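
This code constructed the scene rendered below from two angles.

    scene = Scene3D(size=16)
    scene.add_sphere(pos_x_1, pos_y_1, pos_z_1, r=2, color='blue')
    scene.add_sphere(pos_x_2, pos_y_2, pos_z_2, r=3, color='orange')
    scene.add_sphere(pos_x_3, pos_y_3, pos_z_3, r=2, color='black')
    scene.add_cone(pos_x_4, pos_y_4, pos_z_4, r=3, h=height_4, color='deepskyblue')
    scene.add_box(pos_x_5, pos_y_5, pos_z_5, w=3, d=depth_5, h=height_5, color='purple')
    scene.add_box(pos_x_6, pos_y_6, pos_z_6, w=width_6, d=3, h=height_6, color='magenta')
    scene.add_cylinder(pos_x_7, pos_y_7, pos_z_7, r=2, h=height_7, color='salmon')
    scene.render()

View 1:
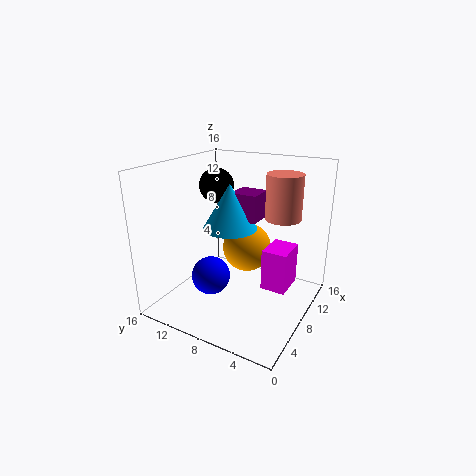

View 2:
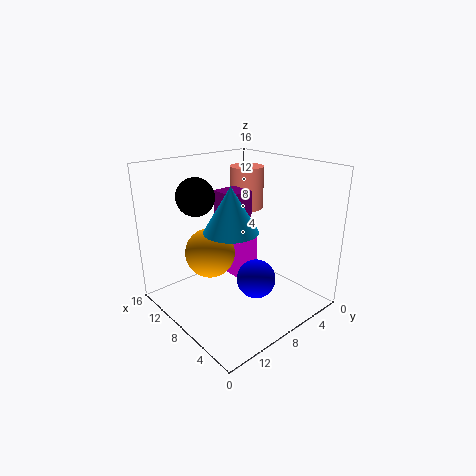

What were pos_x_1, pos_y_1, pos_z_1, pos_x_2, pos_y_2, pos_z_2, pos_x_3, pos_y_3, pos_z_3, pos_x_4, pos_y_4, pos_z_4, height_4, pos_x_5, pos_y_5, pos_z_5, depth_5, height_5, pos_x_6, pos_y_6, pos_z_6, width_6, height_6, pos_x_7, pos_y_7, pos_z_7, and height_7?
pos_x_1 = 4, pos_y_1 = 9, pos_z_1 = 5, pos_x_2 = 12, pos_y_2 = 9, pos_z_2 = 5, pos_x_3 = 10, pos_y_3 = 12, pos_z_3 = 13, pos_x_4 = 8, pos_y_4 = 9, pos_z_4 = 9, height_4 = 5, pos_x_5 = 8, pos_y_5 = 6, pos_z_5 = 10, depth_5 = 3, height_5 = 3, pos_x_6 = 10, pos_y_6 = 3, pos_z_6 = 1, width_6 = 4, height_6 = 5, pos_x_7 = 11, pos_y_7 = 4, pos_z_7 = 10, height_7 = 5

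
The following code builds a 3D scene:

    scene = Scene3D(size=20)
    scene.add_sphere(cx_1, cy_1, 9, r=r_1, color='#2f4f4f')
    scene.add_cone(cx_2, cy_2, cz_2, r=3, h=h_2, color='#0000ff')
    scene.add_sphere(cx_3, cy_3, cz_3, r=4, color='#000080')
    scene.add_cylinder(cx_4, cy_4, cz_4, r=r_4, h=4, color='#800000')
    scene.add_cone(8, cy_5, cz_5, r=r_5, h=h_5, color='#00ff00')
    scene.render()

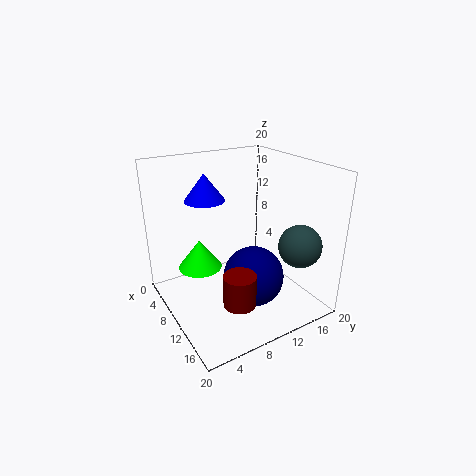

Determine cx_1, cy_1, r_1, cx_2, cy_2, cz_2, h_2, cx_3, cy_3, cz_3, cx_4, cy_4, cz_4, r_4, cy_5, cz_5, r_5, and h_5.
cx_1 = 15; cy_1 = 17; r_1 = 3; cx_2 = 4; cy_2 = 8; cz_2 = 14; h_2 = 4; cx_3 = 14; cy_3 = 10; cz_3 = 6; cx_4 = 17; cy_4 = 6; cz_4 = 5; r_4 = 2; cy_5 = 5; cz_5 = 6; r_5 = 3; h_5 = 4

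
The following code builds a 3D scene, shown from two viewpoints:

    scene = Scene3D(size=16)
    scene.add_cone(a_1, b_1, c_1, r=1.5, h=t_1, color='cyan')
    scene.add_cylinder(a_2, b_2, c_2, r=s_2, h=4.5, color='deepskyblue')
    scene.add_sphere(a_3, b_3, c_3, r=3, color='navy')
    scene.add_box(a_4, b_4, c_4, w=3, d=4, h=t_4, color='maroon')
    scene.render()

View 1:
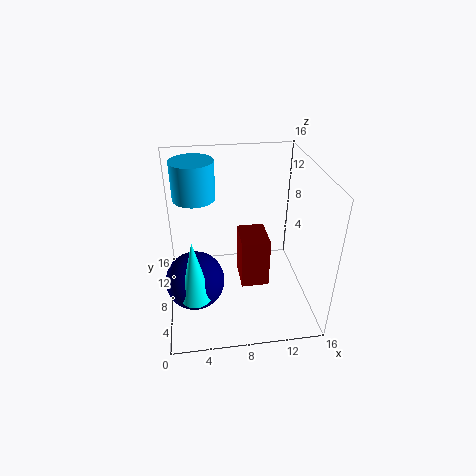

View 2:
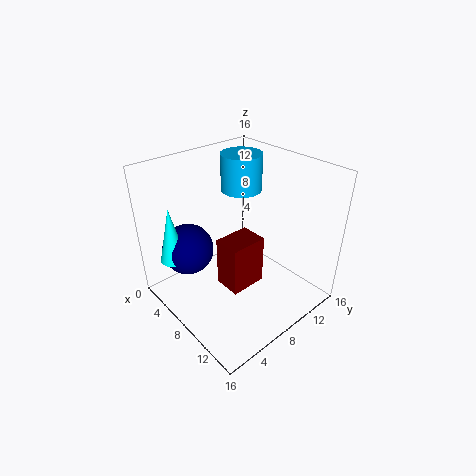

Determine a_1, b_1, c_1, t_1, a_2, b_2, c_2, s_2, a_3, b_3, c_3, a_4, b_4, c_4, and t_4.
a_1 = 3
b_1 = 2.5
c_1 = 5
t_1 = 6.5
a_2 = 3.5
b_2 = 12.5
c_2 = 11
s_2 = 2.5
a_3 = 3
b_3 = 4.5
c_3 = 5.5
a_4 = 8
b_4 = 5
c_4 = 3.5
t_4 = 5.5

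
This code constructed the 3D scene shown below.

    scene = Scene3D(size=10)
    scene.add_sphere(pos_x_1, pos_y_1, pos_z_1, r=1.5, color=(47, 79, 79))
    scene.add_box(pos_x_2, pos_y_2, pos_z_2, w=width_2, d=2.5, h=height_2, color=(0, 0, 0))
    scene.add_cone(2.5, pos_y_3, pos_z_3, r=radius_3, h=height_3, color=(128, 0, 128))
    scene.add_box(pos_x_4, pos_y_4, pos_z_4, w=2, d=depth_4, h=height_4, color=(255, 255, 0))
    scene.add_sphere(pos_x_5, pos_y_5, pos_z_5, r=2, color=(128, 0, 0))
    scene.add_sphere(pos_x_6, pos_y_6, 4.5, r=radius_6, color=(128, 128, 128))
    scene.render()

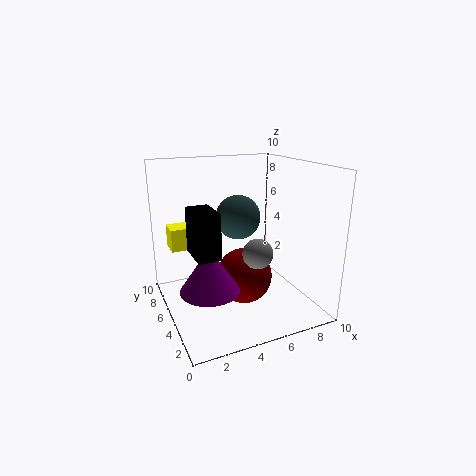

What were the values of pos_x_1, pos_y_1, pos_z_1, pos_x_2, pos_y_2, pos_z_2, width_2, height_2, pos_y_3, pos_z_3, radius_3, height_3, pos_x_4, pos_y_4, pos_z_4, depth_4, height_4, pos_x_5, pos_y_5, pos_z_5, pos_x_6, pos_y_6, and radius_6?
pos_x_1 = 5, pos_y_1 = 5, pos_z_1 = 6.5, pos_x_2 = 1.5, pos_y_2 = 3, pos_z_2 = 4.5, width_2 = 1.5, height_2 = 3, pos_y_3 = 4, pos_z_3 = 2, radius_3 = 2, height_3 = 3, pos_x_4 = 0.5, pos_y_4 = 5.5, pos_z_4 = 4.5, depth_4 = 1.5, height_4 = 1.5, pos_x_5 = 5.5, pos_y_5 = 5, pos_z_5 = 2, pos_x_6 = 5.5, pos_y_6 = 3, radius_6 = 1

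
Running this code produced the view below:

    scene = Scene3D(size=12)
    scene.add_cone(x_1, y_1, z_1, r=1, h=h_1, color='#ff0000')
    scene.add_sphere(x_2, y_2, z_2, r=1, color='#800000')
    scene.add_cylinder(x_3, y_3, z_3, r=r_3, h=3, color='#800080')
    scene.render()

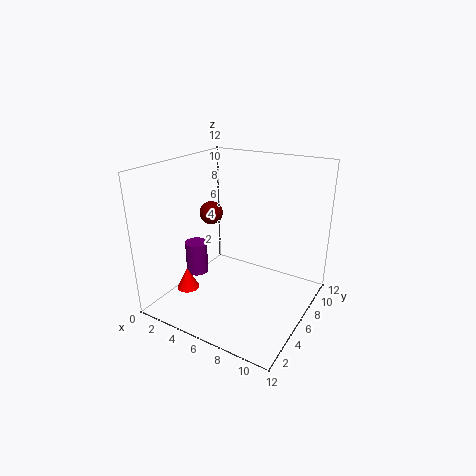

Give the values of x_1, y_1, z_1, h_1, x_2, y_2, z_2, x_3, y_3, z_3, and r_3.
x_1 = 1.5, y_1 = 4.5, z_1 = 0.5, h_1 = 2, x_2 = 3, y_2 = 6.5, z_2 = 7.5, x_3 = 1.5, y_3 = 6, z_3 = 1.5, r_3 = 1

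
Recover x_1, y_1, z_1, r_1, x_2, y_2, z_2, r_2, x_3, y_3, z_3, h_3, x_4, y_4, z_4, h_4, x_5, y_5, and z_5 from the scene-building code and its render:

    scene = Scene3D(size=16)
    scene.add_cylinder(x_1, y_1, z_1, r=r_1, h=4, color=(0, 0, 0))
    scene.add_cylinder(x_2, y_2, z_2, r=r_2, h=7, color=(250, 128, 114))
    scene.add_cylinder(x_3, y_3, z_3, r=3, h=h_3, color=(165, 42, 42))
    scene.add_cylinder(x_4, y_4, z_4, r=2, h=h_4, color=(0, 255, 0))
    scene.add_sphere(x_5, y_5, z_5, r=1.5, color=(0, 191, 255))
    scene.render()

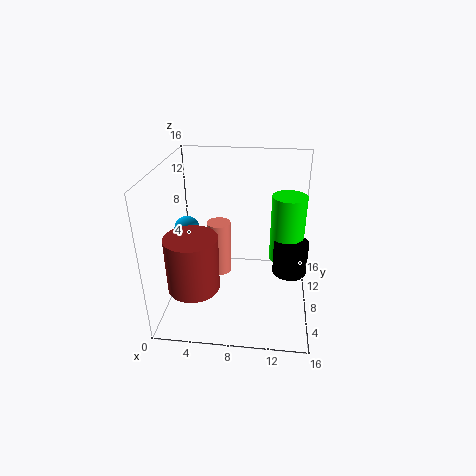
x_1 = 14; y_1 = 9.5; z_1 = 3; r_1 = 2; x_2 = 5; y_2 = 12.5; z_2 = 0.5; r_2 = 1.5; x_3 = 3; y_3 = 6.5; z_3 = 2; h_3 = 6.5; x_4 = 13.5; y_4 = 11; z_4 = 4; h_4 = 8; x_5 = 1.5; y_5 = 10.5; z_5 = 7.5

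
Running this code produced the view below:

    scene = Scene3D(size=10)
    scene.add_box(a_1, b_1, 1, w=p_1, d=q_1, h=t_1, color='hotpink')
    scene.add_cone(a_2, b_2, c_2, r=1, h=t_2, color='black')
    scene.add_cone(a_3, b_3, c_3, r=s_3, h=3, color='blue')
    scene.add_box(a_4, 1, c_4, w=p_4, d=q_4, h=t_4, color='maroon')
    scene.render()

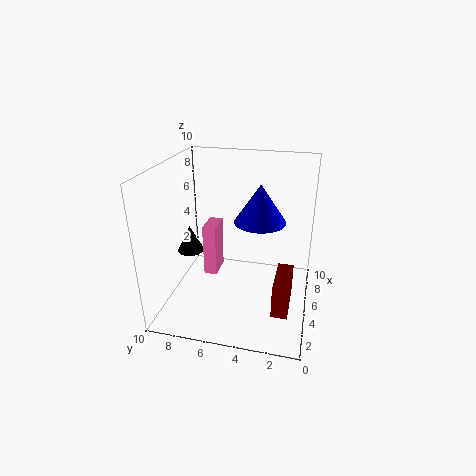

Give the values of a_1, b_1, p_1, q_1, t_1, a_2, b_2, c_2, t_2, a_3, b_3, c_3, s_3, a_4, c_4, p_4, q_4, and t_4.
a_1 = 6
b_1 = 7
p_1 = 2
q_1 = 1
t_1 = 4
a_2 = 6
b_2 = 9
c_2 = 3
t_2 = 2
a_3 = 8
b_3 = 4
c_3 = 5
s_3 = 2
a_4 = 1
c_4 = 2
p_4 = 3
q_4 = 1
t_4 = 2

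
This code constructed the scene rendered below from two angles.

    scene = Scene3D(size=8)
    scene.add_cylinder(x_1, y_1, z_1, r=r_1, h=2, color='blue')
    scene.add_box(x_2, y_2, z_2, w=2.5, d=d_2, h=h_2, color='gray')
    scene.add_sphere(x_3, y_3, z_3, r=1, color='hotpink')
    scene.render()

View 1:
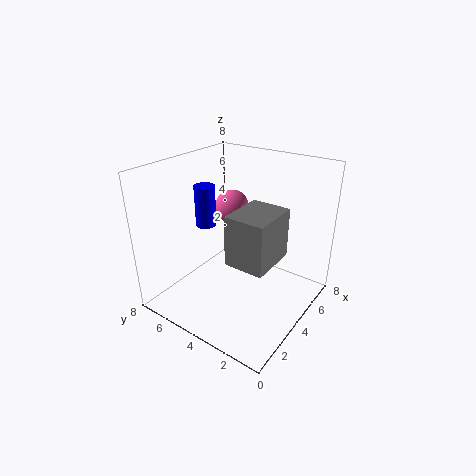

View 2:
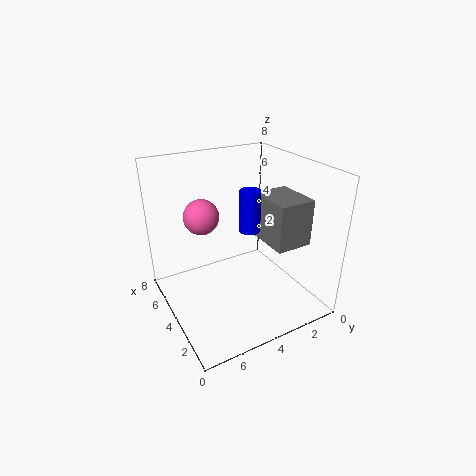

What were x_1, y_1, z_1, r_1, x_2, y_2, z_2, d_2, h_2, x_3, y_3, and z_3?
x_1 = 2
y_1 = 4.5
z_1 = 5.5
r_1 = 0.5
x_2 = 1.5
y_2 = 1
z_2 = 4
d_2 = 2
h_2 = 2.5
x_3 = 5.5
y_3 = 5.5
z_3 = 5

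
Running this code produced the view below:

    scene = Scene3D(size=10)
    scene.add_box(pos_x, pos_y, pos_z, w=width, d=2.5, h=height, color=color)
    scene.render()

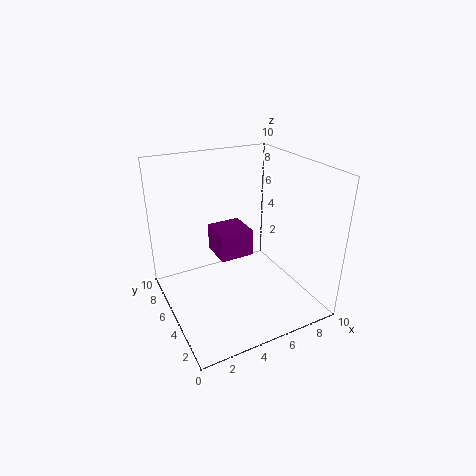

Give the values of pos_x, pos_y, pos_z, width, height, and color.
pos_x = 4, pos_y = 5.5, pos_z = 3, width = 2.5, height = 2, color = 'purple'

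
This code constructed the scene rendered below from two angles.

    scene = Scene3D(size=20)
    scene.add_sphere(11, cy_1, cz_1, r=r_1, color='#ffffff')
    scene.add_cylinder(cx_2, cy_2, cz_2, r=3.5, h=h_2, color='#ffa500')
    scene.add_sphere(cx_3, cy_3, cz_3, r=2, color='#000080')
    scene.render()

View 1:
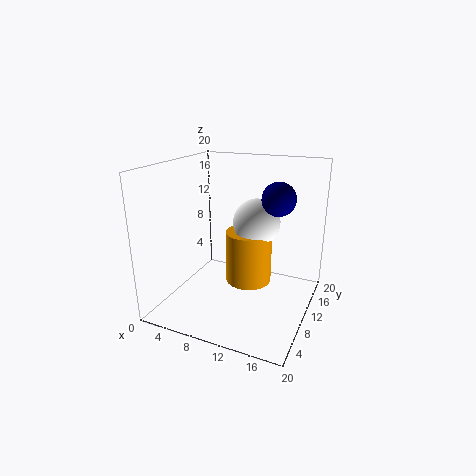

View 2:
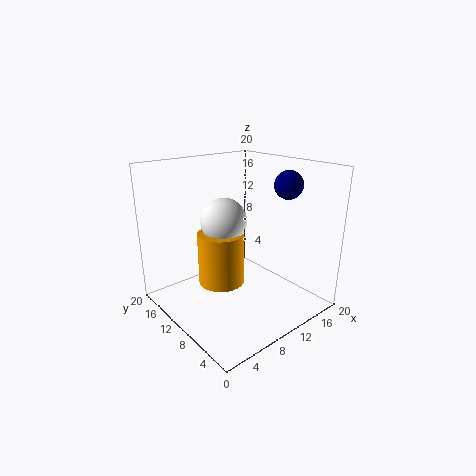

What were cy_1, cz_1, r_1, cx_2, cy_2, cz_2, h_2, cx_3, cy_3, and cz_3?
cy_1 = 14.5, cz_1 = 11, r_1 = 3.5, cx_2 = 10, cy_2 = 14, cz_2 = 1.5, h_2 = 8, cx_3 = 16.5, cy_3 = 7, cz_3 = 17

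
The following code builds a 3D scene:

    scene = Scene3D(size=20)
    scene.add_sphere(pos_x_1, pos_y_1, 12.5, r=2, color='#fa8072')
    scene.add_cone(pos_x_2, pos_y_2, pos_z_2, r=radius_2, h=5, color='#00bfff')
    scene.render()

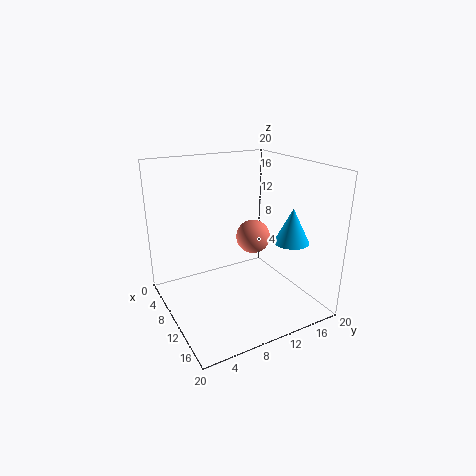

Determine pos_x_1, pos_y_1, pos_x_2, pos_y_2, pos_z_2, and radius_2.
pos_x_1 = 15.5; pos_y_1 = 9; pos_x_2 = 13; pos_y_2 = 17; pos_z_2 = 9; radius_2 = 2.5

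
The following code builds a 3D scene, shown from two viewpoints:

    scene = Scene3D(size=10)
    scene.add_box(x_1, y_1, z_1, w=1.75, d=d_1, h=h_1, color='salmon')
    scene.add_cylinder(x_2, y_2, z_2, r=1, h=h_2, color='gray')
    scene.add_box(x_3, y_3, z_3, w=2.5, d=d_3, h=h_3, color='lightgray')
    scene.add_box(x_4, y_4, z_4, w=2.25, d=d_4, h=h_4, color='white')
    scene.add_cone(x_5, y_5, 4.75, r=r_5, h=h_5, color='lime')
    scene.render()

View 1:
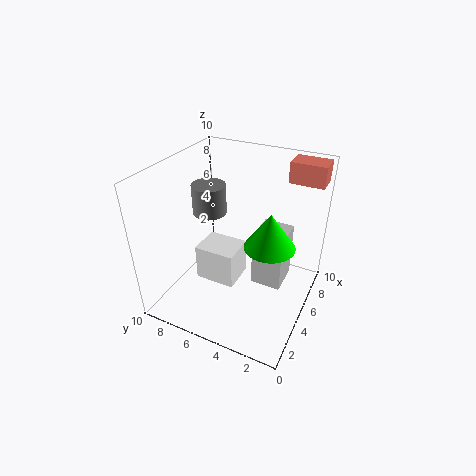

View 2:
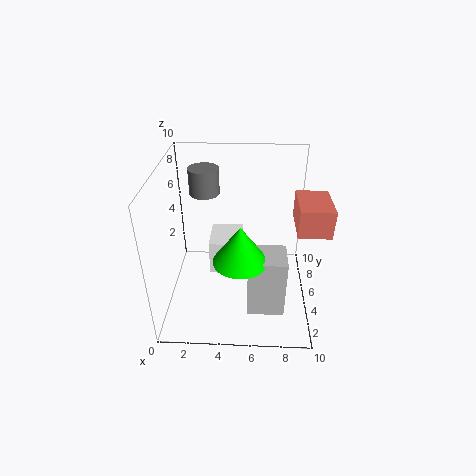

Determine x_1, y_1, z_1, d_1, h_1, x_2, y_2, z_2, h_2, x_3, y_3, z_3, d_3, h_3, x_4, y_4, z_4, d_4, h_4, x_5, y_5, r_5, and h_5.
x_1 = 8.25; y_1 = 0.25; z_1 = 8.25; d_1 = 2.5; h_1 = 1.5; x_2 = 2.75; y_2 = 5.75; z_2 = 8; h_2 = 1.75; x_3 = 5.75; y_3 = 2; z_3 = 0.75; d_3 = 2.25; h_3 = 4.25; x_4 = 3; y_4 = 4.5; z_4 = 2.25; d_4 = 2.75; h_4 = 2.5; x_5 = 5.25; y_5 = 2.75; r_5 = 1.75; h_5 = 2.5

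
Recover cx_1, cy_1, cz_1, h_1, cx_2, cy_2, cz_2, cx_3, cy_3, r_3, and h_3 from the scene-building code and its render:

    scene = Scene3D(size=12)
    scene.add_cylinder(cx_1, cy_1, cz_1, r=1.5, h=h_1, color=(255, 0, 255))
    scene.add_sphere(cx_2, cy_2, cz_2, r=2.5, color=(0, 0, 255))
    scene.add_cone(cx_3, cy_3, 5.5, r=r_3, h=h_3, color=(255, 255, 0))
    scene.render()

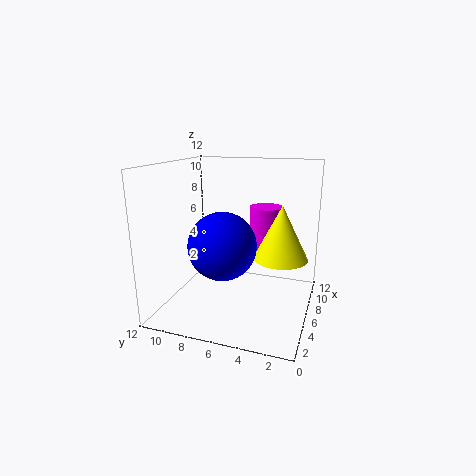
cx_1 = 9.5; cy_1 = 4.5; cz_1 = 3.5; h_1 = 4.5; cx_2 = 2.5; cy_2 = 6; cz_2 = 6.5; cx_3 = 4; cy_3 = 2; r_3 = 2; h_3 = 4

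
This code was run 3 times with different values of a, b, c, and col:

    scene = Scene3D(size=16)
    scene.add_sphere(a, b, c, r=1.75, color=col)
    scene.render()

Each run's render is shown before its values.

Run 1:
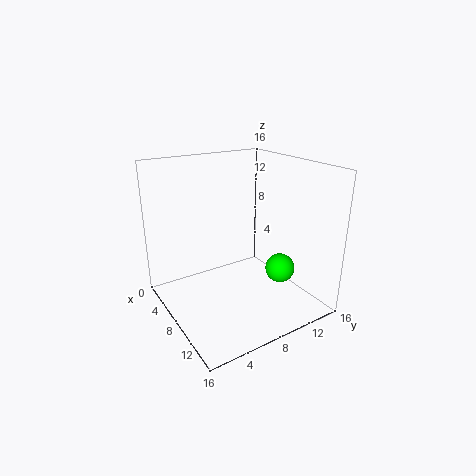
a = 9.25; b = 13.25; c = 3.25; col = 'lime'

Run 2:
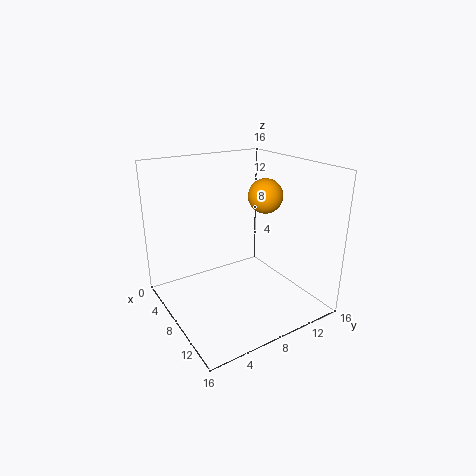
a = 10.75; b = 9.5; c = 13.25; col = 'orange'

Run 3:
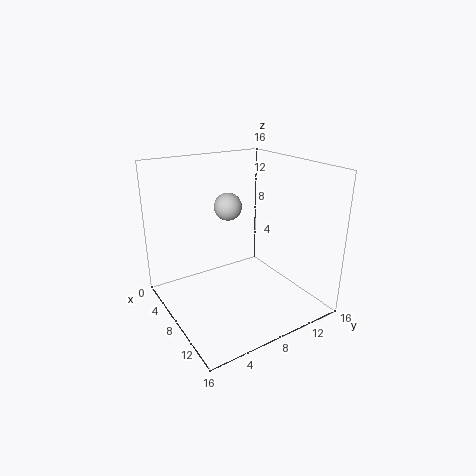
a = 2.5; b = 10; c = 9.75; col = 'lightgray'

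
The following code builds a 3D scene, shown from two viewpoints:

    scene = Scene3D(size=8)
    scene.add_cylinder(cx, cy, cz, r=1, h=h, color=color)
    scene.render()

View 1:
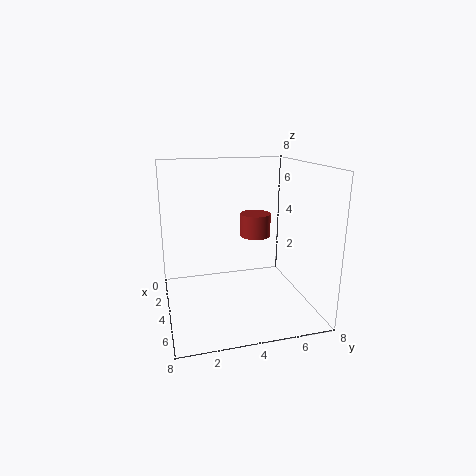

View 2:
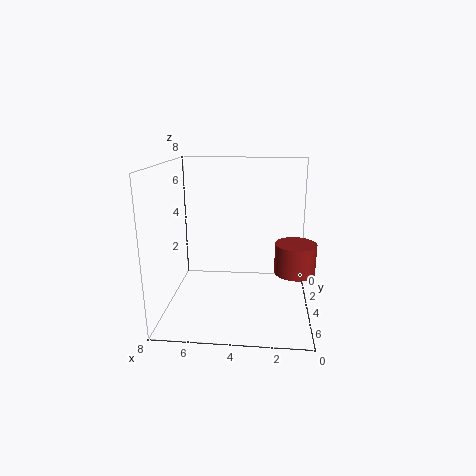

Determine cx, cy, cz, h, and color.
cx = 1; cy = 6; cz = 3; h = 1.5; color = 'brown'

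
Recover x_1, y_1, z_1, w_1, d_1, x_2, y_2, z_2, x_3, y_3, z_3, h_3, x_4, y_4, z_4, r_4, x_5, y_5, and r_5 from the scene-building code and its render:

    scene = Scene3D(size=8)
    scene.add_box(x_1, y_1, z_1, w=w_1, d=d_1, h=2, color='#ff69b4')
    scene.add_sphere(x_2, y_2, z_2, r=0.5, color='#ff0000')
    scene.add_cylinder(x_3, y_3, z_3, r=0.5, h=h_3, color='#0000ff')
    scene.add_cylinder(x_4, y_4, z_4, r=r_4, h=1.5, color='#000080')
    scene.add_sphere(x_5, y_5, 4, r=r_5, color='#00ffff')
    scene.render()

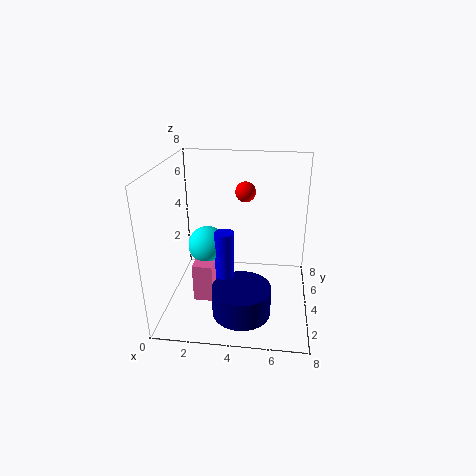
x_1 = 2; y_1 = 1.5; z_1 = 1.5; w_1 = 1; d_1 = 1.5; x_2 = 4.5; y_2 = 3; z_2 = 7; x_3 = 3.5; y_3 = 2.5; z_3 = 2; h_3 = 3; x_4 = 4.5; y_4 = 1.5; z_4 = 1; r_4 = 1.5; x_5 = 2.5; y_5 = 3; r_5 = 1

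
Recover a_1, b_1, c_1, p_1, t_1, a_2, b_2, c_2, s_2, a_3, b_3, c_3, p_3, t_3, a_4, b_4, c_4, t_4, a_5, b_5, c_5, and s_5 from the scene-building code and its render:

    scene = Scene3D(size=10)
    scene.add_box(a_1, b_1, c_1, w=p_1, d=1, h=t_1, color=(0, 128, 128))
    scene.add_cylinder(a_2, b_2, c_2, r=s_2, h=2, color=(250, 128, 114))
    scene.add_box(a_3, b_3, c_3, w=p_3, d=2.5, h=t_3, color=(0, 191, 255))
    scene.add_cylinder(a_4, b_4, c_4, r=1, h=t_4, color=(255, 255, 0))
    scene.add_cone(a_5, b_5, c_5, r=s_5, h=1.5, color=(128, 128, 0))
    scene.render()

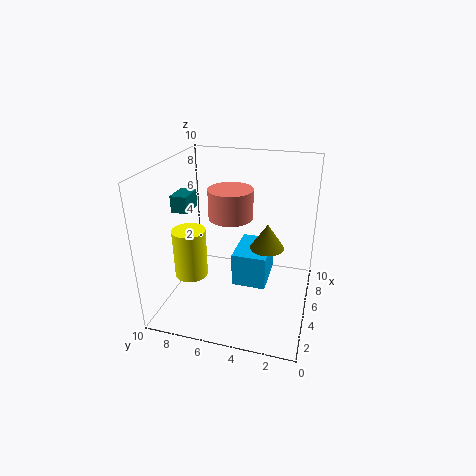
a_1 = 1.5; b_1 = 7; c_1 = 8; p_1 = 1.5; t_1 = 1; a_2 = 5; b_2 = 5.5; c_2 = 6.5; s_2 = 1.5; a_3 = 5; b_3 = 3; c_3 = 1; p_3 = 3.5; t_3 = 2.5; a_4 = 1.5; b_4 = 7; c_4 = 4; t_4 = 3; a_5 = 2.5; b_5 = 2.5; c_5 = 6; s_5 = 1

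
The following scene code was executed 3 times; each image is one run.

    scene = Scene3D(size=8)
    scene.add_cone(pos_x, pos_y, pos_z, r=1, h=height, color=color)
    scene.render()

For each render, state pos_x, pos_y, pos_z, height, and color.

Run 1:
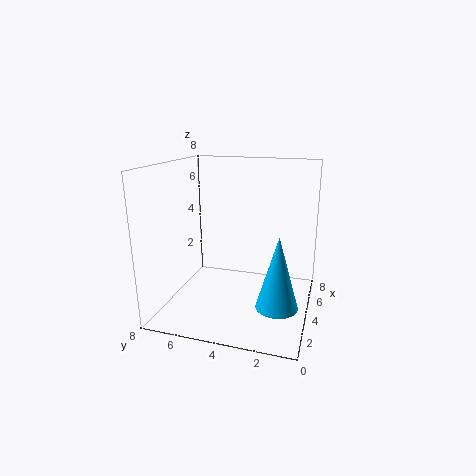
pos_x = 1.25, pos_y = 1.25, pos_z = 1.75, height = 3.5, color = 'deepskyblue'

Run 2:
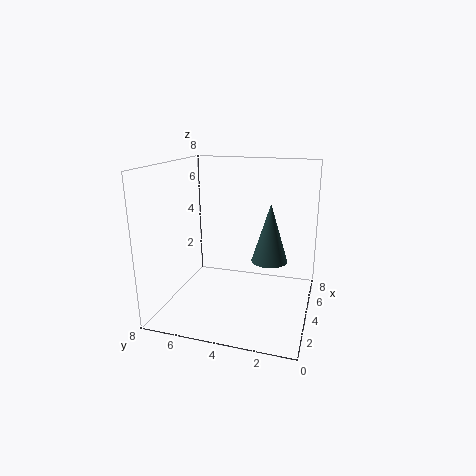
pos_x = 4.25, pos_y = 2.25, pos_z = 2.75, height = 3.25, color = 'darkslategray'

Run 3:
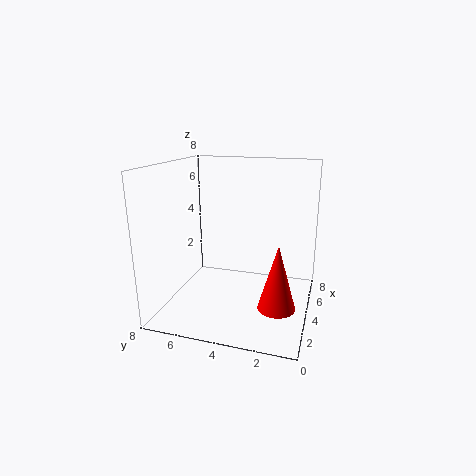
pos_x = 2.75, pos_y = 1.5, pos_z = 0.75, height = 3.5, color = 'red'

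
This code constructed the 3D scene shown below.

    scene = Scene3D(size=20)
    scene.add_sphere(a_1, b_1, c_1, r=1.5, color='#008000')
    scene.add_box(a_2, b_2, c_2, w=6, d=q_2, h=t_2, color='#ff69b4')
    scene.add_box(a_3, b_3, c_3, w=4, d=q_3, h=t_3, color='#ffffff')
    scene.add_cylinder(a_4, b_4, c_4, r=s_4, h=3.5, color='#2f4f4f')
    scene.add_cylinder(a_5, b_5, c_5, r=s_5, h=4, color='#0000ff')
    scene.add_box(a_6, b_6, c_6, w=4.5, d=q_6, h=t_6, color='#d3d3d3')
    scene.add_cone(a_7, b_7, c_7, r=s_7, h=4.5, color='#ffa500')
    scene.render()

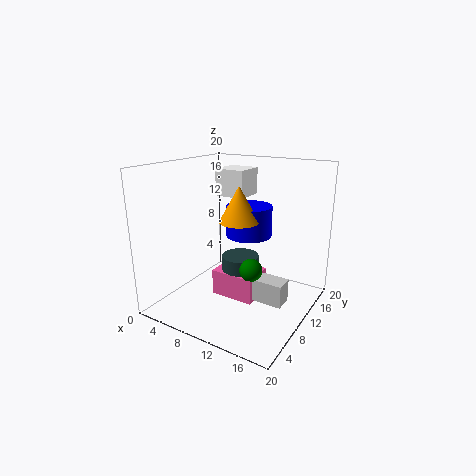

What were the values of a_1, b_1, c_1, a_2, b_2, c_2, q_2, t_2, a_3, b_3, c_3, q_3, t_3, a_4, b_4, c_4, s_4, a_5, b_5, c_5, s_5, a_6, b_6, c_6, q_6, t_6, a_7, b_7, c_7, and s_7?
a_1 = 13.5; b_1 = 7.5; c_1 = 7; a_2 = 8; b_2 = 6.5; c_2 = 2.5; q_2 = 4.5; t_2 = 3.5; a_3 = 7.5; b_3 = 8.5; c_3 = 16; q_3 = 4; t_3 = 3.5; a_4 = 11; b_4 = 9; c_4 = 4.5; s_4 = 2.5; a_5 = 12; b_5 = 9.5; c_5 = 11; s_5 = 3; a_6 = 13.5; b_6 = 7; c_6 = 3; q_6 = 2.5; t_6 = 3; a_7 = 12; b_7 = 7; c_7 = 13.5; s_7 = 2.5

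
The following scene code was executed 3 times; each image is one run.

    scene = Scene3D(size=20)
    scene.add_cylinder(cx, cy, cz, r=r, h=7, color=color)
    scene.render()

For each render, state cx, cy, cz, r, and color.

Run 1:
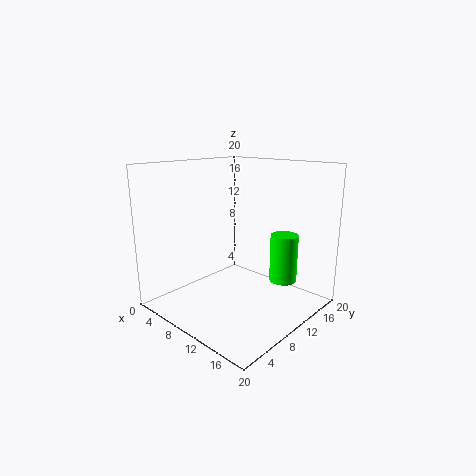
cx = 14, cy = 15.5, cz = 3, r = 2, color = 'lime'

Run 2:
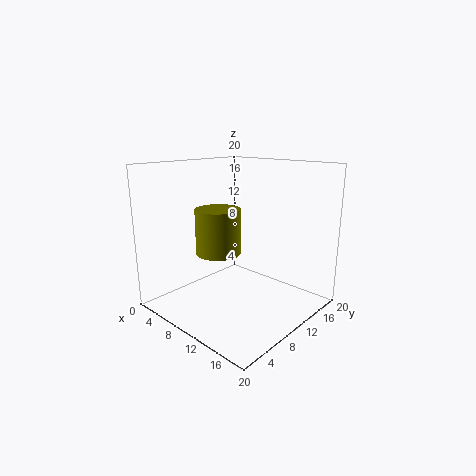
cx = 4.5, cy = 11.5, cz = 6, r = 3.5, color = 'olive'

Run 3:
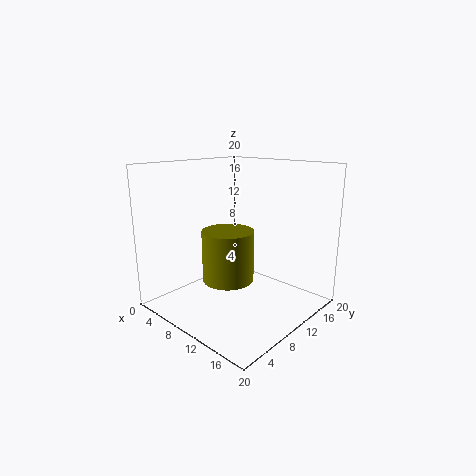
cx = 10, cy = 8, cz = 4.5, r = 3.5, color = 'olive'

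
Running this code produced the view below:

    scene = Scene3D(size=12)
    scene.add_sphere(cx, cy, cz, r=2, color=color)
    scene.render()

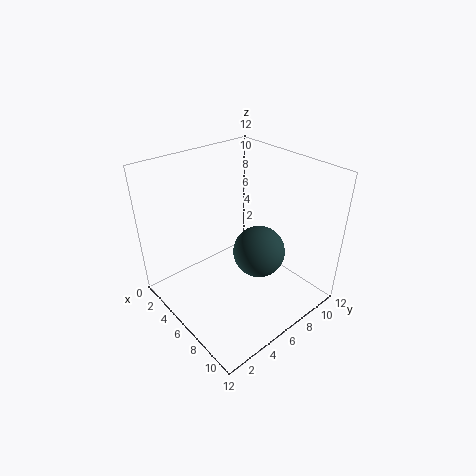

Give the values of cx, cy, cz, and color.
cx = 8.5; cy = 6; cz = 6; color = 'darkslategray'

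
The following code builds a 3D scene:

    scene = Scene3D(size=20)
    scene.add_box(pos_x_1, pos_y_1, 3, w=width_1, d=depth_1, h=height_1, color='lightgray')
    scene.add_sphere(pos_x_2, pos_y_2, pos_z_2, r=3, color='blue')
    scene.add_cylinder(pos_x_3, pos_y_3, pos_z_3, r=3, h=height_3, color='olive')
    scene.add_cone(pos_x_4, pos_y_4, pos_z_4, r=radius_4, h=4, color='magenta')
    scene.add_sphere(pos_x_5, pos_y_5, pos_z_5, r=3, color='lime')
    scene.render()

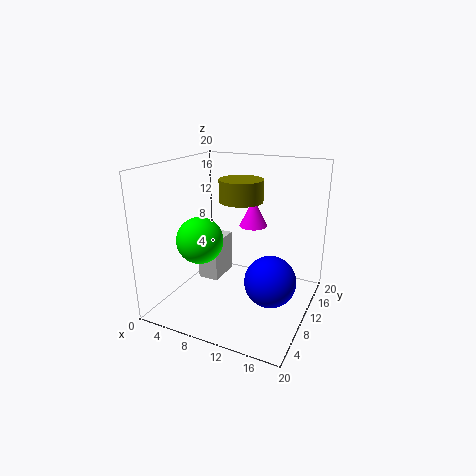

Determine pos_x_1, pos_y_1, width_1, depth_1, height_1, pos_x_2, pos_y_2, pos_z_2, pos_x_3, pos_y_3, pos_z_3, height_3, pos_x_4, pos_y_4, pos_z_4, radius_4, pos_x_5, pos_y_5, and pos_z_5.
pos_x_1 = 4; pos_y_1 = 9; width_1 = 3; depth_1 = 5; height_1 = 6; pos_x_2 = 17; pos_y_2 = 4; pos_z_2 = 8; pos_x_3 = 10; pos_y_3 = 11; pos_z_3 = 15; height_3 = 3; pos_x_4 = 11; pos_y_4 = 13; pos_z_4 = 11; radius_4 = 2; pos_x_5 = 7; pos_y_5 = 5; pos_z_5 = 11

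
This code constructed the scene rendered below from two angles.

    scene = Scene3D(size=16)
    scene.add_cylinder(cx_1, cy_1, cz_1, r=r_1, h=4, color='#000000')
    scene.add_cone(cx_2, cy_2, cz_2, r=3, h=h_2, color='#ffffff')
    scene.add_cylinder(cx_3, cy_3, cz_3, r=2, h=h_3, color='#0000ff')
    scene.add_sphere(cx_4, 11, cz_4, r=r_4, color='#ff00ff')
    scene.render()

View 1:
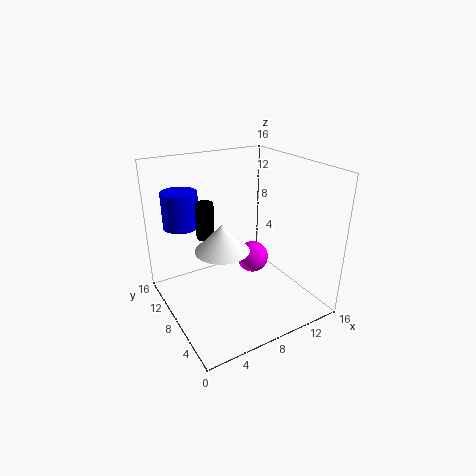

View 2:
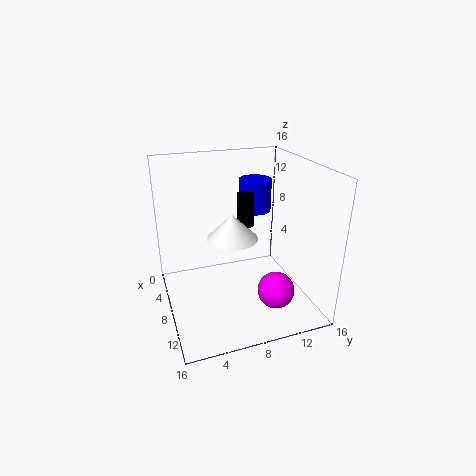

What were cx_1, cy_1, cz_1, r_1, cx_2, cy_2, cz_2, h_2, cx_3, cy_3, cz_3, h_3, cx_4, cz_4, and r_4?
cx_1 = 5
cy_1 = 10
cz_1 = 8
r_1 = 1
cx_2 = 6
cy_2 = 8
cz_2 = 7
h_2 = 3
cx_3 = 3
cy_3 = 12
cz_3 = 9
h_3 = 4
cx_4 = 12
cz_4 = 3
r_4 = 2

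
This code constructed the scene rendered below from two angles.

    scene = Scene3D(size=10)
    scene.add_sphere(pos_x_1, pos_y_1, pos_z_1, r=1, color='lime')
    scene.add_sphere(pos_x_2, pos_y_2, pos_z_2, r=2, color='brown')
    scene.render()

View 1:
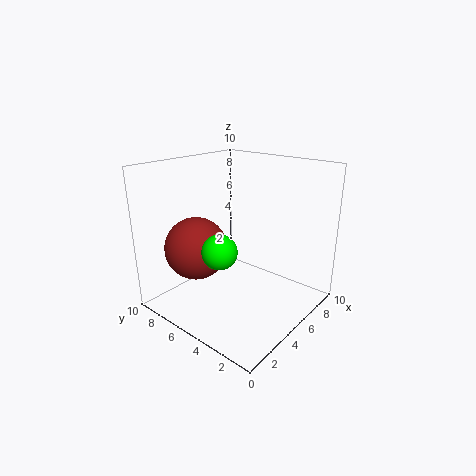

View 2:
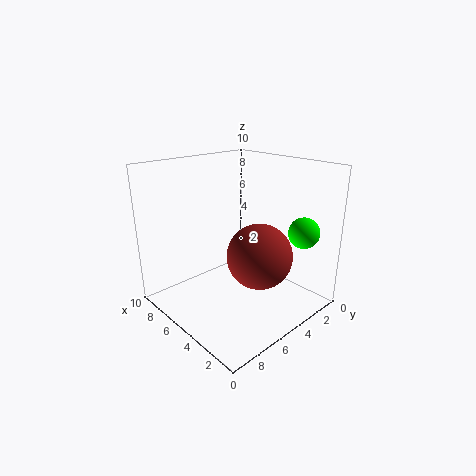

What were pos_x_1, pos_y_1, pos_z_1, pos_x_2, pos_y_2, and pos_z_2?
pos_x_1 = 1
pos_y_1 = 3
pos_z_1 = 6
pos_x_2 = 2
pos_y_2 = 6
pos_z_2 = 5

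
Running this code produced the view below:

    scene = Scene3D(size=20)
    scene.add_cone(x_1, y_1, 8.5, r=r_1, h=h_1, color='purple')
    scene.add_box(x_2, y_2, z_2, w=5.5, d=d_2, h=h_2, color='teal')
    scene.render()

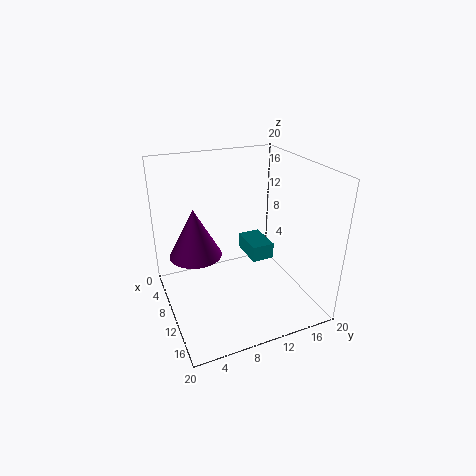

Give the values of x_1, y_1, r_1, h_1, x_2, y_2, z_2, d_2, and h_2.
x_1 = 9.5
y_1 = 4
r_1 = 3.5
h_1 = 6.5
x_2 = 2.5
y_2 = 13.5
z_2 = 4
d_2 = 3.5
h_2 = 2.5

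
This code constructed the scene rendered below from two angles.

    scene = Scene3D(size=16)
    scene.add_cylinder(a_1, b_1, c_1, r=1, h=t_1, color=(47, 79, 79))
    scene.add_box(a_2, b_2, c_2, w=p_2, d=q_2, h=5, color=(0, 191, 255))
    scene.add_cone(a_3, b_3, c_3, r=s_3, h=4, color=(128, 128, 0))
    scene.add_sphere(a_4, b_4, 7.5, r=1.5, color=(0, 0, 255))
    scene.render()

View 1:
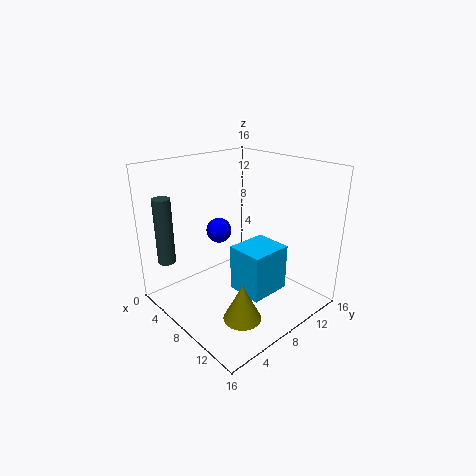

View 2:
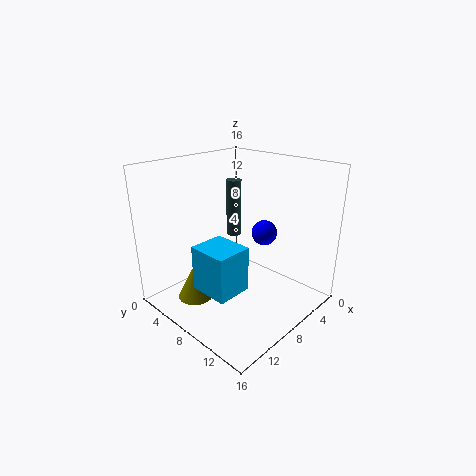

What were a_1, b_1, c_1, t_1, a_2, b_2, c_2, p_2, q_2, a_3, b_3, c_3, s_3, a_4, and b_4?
a_1 = 2.5; b_1 = 2; c_1 = 5; t_1 = 7.5; a_2 = 9; b_2 = 6; c_2 = 3; p_2 = 4; q_2 = 4.5; a_3 = 12; b_3 = 5; c_3 = 1; s_3 = 2; a_4 = 4; b_4 = 8.5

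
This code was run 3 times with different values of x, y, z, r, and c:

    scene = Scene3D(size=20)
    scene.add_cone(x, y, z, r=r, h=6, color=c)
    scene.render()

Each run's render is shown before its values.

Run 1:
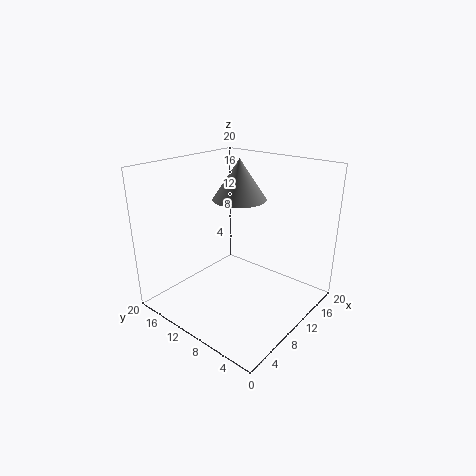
x = 14, y = 13, z = 14, r = 4, c = 'gray'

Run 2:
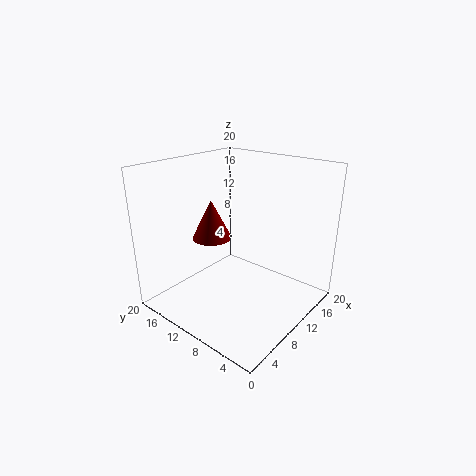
x = 11, y = 16, z = 8, r = 3, c = 'maroon'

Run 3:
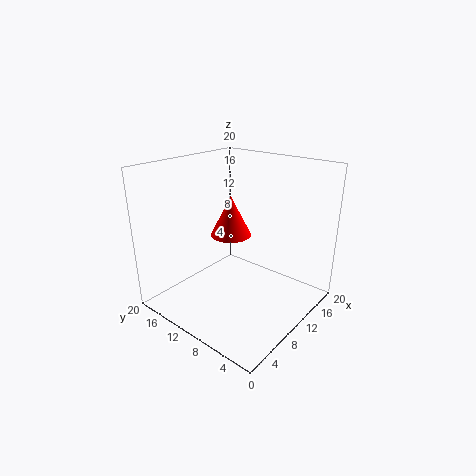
x = 12, y = 13, z = 9, r = 3, c = 'red'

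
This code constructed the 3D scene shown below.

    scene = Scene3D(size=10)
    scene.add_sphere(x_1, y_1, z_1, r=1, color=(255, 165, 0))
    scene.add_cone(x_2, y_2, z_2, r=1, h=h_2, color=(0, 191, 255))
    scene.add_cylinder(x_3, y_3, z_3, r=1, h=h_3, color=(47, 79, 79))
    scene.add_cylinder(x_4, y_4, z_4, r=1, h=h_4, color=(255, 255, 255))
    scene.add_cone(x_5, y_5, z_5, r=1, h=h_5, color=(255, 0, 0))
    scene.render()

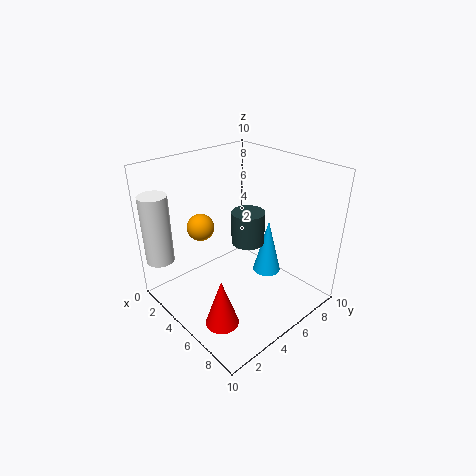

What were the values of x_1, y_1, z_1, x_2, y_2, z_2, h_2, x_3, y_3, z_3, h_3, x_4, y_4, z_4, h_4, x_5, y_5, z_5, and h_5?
x_1 = 2, y_1 = 4, z_1 = 5, x_2 = 6, y_2 = 7, z_2 = 2, h_2 = 4, x_3 = 7, y_3 = 4, z_3 = 6, h_3 = 2, x_4 = 1, y_4 = 1, z_4 = 3, h_4 = 5, x_5 = 8, y_5 = 1, z_5 = 2, h_5 = 3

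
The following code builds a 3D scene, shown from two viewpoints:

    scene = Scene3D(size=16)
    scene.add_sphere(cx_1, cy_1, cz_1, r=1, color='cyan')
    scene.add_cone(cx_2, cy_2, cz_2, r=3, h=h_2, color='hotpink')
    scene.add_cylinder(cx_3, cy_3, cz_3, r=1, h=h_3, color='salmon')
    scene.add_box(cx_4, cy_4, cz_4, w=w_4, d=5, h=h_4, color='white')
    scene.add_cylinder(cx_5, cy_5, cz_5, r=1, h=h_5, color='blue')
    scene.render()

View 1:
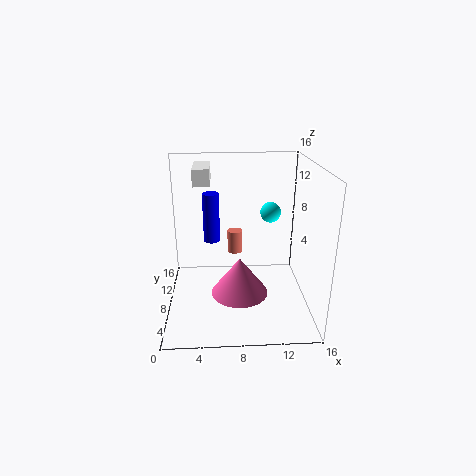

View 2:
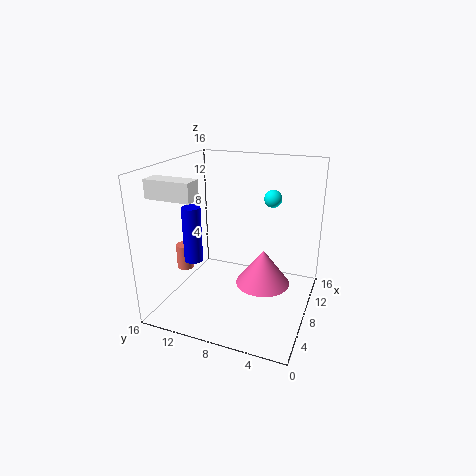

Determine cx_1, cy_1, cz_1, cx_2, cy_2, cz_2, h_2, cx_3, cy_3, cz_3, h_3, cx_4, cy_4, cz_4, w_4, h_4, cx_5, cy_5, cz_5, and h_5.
cx_1 = 11
cy_1 = 5
cz_1 = 12
cx_2 = 8
cy_2 = 5
cz_2 = 3
h_2 = 4
cx_3 = 8
cy_3 = 15
cz_3 = 3
h_3 = 3
cx_4 = 3
cy_4 = 11
cz_4 = 13
w_4 = 2
h_4 = 2
cx_5 = 5
cy_5 = 12
cz_5 = 6
h_5 = 6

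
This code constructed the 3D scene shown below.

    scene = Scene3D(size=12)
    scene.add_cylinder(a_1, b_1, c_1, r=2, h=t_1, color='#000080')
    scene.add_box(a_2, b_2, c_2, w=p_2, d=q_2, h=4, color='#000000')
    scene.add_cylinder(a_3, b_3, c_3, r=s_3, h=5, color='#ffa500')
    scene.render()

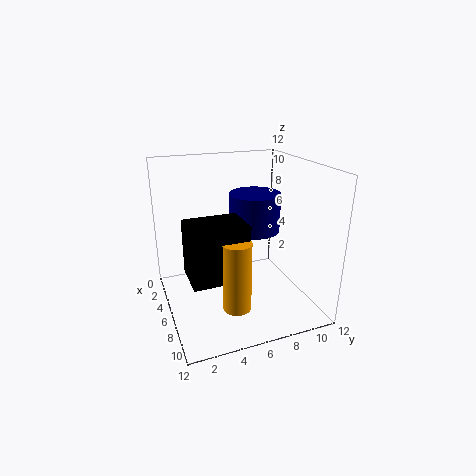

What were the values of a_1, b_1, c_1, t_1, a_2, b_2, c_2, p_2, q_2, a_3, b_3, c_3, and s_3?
a_1 = 7
b_1 = 7
c_1 = 7
t_1 = 3
a_2 = 8
b_2 = 1
c_2 = 5
p_2 = 3
q_2 = 4
a_3 = 11
b_3 = 4
c_3 = 3
s_3 = 1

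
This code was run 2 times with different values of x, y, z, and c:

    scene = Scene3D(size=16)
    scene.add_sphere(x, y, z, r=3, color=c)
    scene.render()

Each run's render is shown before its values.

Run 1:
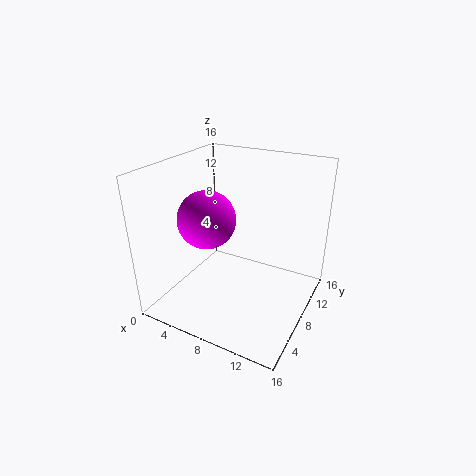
x = 6
y = 5
z = 11
c = 'magenta'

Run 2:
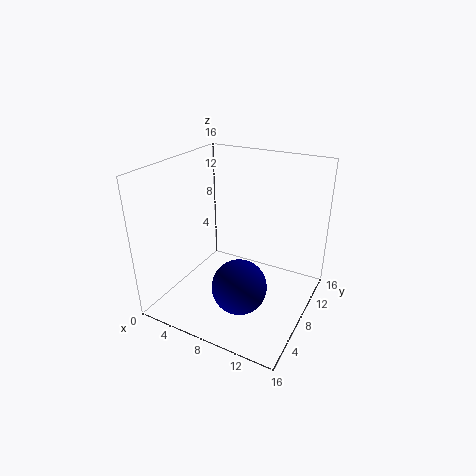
x = 9.5
y = 5.5
z = 3.5
c = 'navy'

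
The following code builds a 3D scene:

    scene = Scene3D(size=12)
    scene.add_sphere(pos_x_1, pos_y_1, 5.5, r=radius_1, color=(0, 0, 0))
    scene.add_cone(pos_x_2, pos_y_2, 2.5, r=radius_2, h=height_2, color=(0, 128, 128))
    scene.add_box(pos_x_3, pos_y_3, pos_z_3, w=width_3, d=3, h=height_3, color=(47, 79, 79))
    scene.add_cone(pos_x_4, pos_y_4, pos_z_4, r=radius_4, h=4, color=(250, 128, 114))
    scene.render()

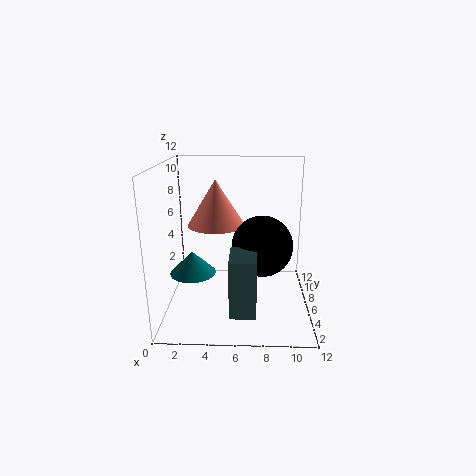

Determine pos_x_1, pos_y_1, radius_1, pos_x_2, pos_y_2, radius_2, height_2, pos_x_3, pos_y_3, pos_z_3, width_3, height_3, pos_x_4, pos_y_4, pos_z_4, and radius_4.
pos_x_1 = 8
pos_y_1 = 5.5
radius_1 = 2.5
pos_x_2 = 2
pos_y_2 = 6.5
radius_2 = 2
height_2 = 2
pos_x_3 = 5.5
pos_y_3 = 1
pos_z_3 = 1.5
width_3 = 2
height_3 = 4.5
pos_x_4 = 4
pos_y_4 = 8
pos_z_4 = 6.5
radius_4 = 2.5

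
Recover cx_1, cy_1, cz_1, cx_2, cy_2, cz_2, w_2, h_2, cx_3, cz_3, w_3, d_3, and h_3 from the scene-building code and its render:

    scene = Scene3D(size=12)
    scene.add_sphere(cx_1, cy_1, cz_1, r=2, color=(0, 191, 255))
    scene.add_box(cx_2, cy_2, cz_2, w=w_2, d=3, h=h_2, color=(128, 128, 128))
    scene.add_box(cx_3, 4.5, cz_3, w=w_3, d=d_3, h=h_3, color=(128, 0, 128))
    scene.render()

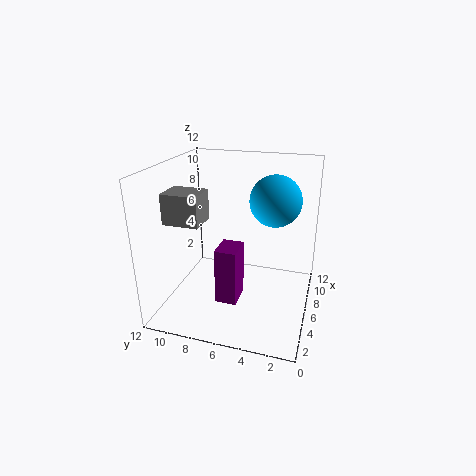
cx_1 = 6, cy_1 = 3, cz_1 = 9.5, cx_2 = 3.5, cy_2 = 8.5, cz_2 = 7.5, w_2 = 2.5, h_2 = 2.5, cx_3 = 0.5, cz_3 = 3.5, w_3 = 2, d_3 = 1.5, h_3 = 4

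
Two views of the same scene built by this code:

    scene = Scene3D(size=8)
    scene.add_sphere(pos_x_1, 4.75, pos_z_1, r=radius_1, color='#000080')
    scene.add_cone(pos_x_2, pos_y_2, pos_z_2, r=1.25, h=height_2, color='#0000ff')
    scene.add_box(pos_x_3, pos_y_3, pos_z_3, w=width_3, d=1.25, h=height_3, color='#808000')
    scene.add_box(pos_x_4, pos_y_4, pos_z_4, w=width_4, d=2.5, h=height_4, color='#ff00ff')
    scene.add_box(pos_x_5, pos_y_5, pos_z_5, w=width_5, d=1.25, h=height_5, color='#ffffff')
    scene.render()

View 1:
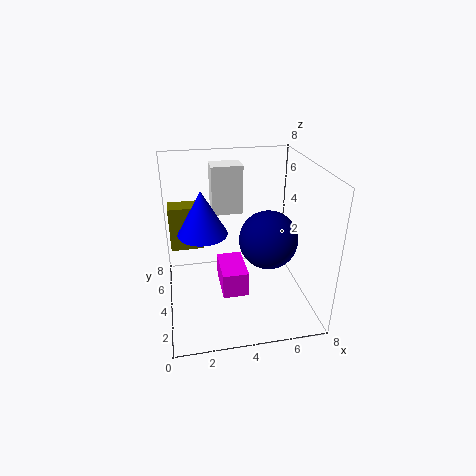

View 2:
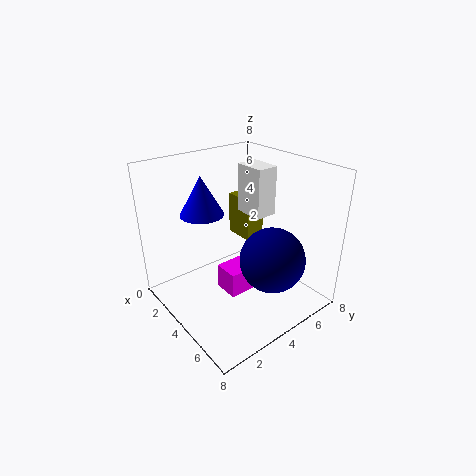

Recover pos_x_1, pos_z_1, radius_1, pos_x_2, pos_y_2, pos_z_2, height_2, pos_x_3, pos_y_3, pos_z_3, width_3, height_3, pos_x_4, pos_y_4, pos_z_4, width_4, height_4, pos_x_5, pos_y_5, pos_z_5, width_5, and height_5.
pos_x_1 = 6, pos_z_1 = 3.25, radius_1 = 1.75, pos_x_2 = 2, pos_y_2 = 3, pos_z_2 = 5, height_2 = 2.25, pos_x_3 = 0.25, pos_y_3 = 6.25, pos_z_3 = 2.25, width_3 = 2, height_3 = 2.75, pos_x_4 = 3, pos_y_4 = 3.25, pos_z_4 = 0.5, width_4 = 1.5, height_4 = 1.5, pos_x_5 = 2.75, pos_y_5 = 5, pos_z_5 = 5, width_5 = 1.75, height_5 = 2.75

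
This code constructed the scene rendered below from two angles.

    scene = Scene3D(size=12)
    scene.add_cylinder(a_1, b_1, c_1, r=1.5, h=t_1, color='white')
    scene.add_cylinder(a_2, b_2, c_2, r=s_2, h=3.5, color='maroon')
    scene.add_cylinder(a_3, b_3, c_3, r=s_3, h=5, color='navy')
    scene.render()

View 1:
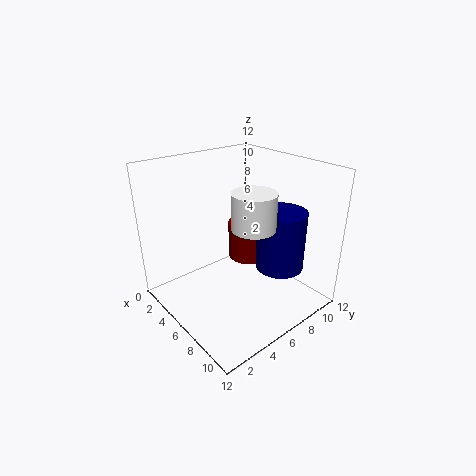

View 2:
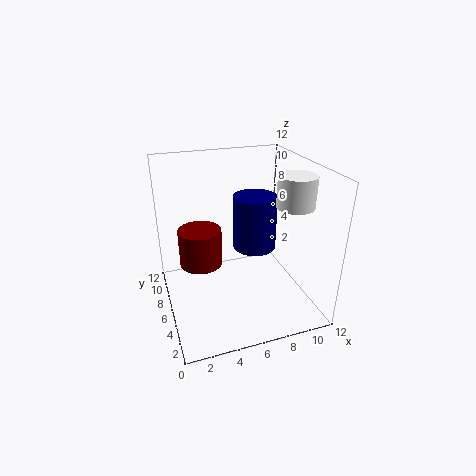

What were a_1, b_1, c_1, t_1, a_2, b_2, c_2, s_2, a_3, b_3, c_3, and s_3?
a_1 = 10, b_1 = 4, c_1 = 9, t_1 = 2.5, a_2 = 3.5, b_2 = 9.5, c_2 = 2, s_2 = 2, a_3 = 8.5, b_3 = 8.5, c_3 = 3.5, s_3 = 2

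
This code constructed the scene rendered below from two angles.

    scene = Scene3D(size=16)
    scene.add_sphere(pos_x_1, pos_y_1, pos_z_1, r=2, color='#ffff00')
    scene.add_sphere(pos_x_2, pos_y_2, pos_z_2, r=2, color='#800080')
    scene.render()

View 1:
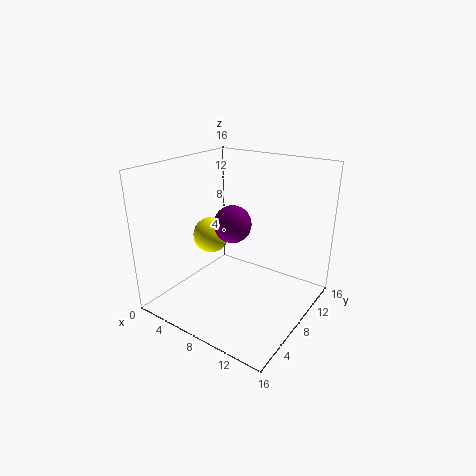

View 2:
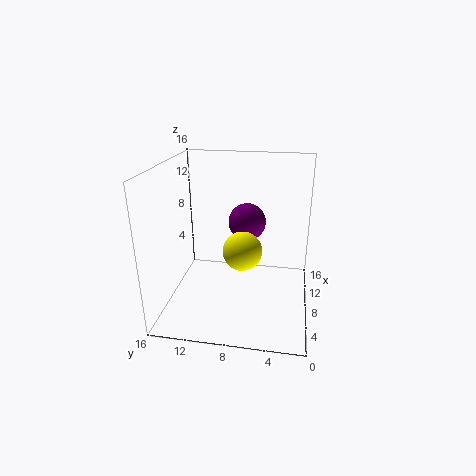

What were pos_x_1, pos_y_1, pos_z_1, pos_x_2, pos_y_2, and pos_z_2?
pos_x_1 = 5; pos_y_1 = 7; pos_z_1 = 8; pos_x_2 = 8; pos_y_2 = 7; pos_z_2 = 10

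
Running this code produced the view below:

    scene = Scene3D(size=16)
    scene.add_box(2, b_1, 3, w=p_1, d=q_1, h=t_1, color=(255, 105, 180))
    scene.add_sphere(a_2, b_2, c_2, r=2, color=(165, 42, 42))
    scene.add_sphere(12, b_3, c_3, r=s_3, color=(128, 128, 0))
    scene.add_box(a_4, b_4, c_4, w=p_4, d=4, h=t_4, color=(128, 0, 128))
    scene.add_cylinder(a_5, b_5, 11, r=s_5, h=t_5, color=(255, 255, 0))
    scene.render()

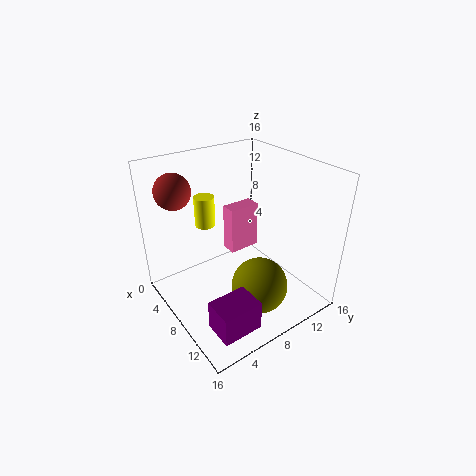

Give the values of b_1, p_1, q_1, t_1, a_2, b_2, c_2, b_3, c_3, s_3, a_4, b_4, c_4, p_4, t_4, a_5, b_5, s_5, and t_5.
b_1 = 10; p_1 = 2; q_1 = 4; t_1 = 6; a_2 = 3; b_2 = 3; c_2 = 13; b_3 = 8; c_3 = 4; s_3 = 3; a_4 = 13; b_4 = 1; c_4 = 3; p_4 = 3; t_4 = 3; a_5 = 8; b_5 = 4; s_5 = 1; t_5 = 3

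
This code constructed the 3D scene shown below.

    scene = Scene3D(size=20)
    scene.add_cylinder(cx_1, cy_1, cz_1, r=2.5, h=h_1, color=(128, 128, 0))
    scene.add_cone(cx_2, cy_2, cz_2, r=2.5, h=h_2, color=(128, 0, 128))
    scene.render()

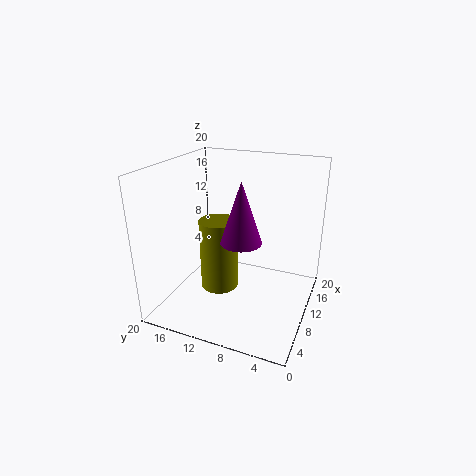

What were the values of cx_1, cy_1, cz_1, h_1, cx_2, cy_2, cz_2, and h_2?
cx_1 = 7
cy_1 = 11.5
cz_1 = 4
h_1 = 9.5
cx_2 = 5
cy_2 = 7.5
cz_2 = 12
h_2 = 7.5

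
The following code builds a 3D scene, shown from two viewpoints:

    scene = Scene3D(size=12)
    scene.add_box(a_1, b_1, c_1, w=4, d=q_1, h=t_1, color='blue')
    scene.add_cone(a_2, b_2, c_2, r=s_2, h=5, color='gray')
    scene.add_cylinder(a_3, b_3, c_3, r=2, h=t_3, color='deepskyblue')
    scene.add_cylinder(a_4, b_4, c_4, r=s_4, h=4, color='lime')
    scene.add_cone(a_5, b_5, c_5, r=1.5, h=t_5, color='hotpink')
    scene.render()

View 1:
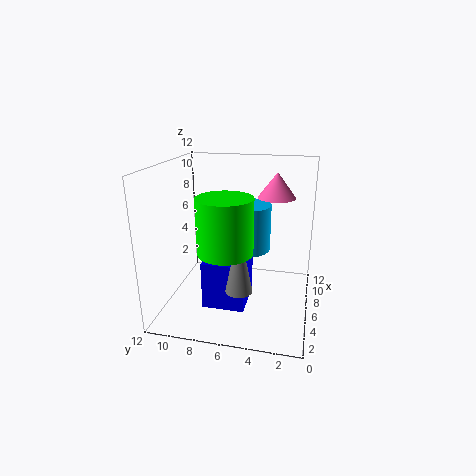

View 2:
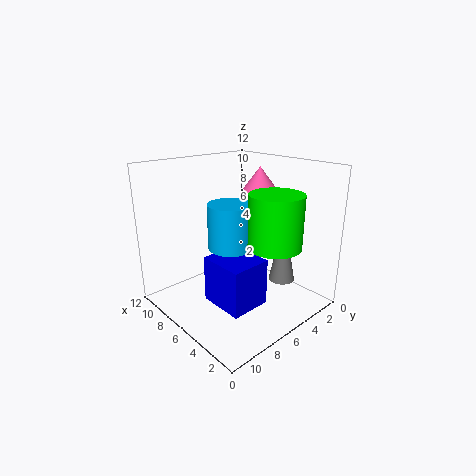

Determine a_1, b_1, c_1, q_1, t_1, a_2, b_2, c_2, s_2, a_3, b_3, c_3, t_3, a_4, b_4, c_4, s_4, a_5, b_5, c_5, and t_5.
a_1 = 3.5; b_1 = 5; c_1 = 0.5; q_1 = 3.5; t_1 = 4; a_2 = 2; b_2 = 5; c_2 = 3.5; s_2 = 1; a_3 = 7.5; b_3 = 5.5; c_3 = 4.5; t_3 = 4; a_4 = 2; b_4 = 6; c_4 = 6.5; s_4 = 2; a_5 = 6.5; b_5 = 3; c_5 = 9.5; t_5 = 2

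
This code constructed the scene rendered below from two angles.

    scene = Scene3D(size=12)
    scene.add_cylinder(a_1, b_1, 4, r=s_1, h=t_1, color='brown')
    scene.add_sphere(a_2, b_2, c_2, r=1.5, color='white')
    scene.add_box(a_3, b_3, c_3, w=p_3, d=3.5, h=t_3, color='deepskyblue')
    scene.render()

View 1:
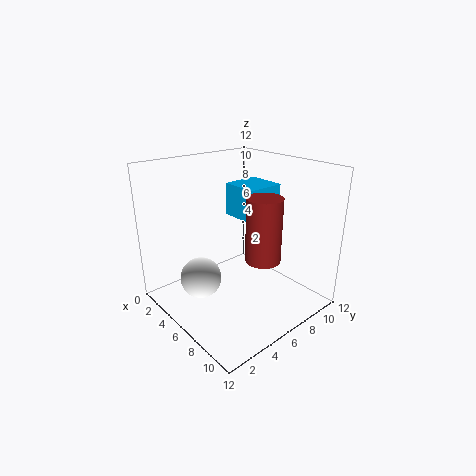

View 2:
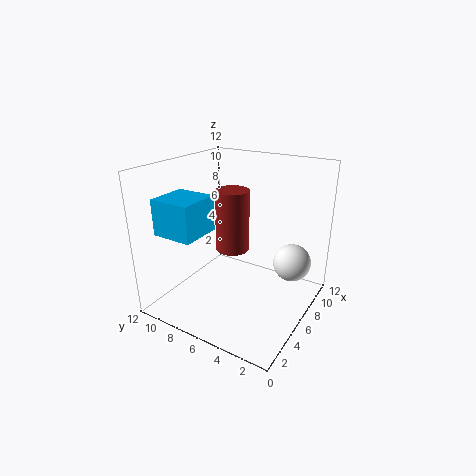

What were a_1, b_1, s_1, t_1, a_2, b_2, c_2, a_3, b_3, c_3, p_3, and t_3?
a_1 = 7.5, b_1 = 7.5, s_1 = 1.5, t_1 = 5.5, a_2 = 7, b_2 = 1.5, c_2 = 4.5, a_3 = 2, b_3 = 8, c_3 = 6.5, p_3 = 3.5, t_3 = 3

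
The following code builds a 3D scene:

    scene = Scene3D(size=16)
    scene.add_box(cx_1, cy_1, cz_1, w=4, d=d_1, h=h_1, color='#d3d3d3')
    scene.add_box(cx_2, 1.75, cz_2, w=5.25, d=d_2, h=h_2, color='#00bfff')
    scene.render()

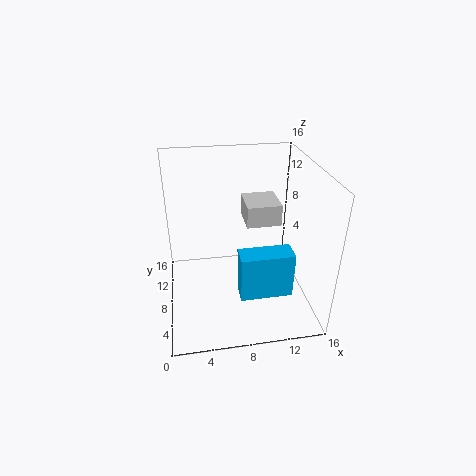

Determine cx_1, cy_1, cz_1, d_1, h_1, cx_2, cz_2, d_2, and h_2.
cx_1 = 9.25; cy_1 = 9; cz_1 = 8.5; d_1 = 4.25; h_1 = 2.5; cx_2 = 7.25; cz_2 = 4.5; d_2 = 2.25; h_2 = 4.75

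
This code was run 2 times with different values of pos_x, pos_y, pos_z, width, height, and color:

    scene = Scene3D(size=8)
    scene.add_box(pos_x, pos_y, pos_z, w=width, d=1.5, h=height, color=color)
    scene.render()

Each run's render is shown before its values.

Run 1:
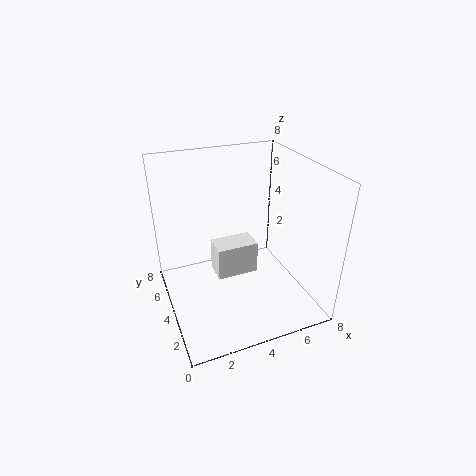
pos_x = 3; pos_y = 4.5; pos_z = 1; width = 2.5; height = 2; color = 'white'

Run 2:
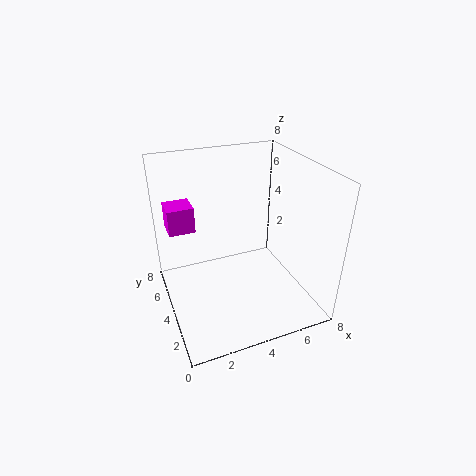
pos_x = 0.5; pos_y = 5.5; pos_z = 4; width = 1.5; height = 1.5; color = 'magenta'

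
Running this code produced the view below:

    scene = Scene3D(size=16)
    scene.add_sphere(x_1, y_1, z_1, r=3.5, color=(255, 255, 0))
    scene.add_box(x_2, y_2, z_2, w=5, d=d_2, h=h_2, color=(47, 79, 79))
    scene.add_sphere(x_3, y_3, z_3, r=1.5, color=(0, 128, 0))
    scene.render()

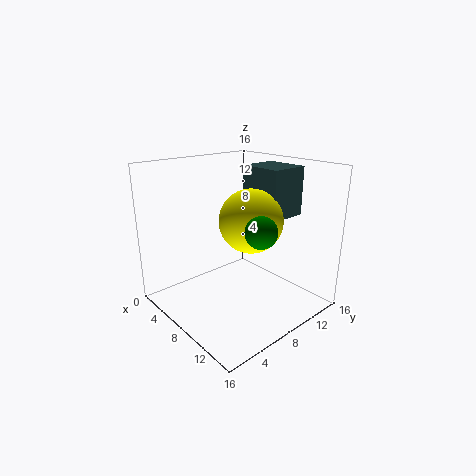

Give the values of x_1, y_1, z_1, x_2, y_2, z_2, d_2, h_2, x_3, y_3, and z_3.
x_1 = 9
y_1 = 9
z_1 = 10
x_2 = 6
y_2 = 10.5
z_2 = 10
d_2 = 4.5
h_2 = 5.5
x_3 = 14
y_3 = 5.5
z_3 = 11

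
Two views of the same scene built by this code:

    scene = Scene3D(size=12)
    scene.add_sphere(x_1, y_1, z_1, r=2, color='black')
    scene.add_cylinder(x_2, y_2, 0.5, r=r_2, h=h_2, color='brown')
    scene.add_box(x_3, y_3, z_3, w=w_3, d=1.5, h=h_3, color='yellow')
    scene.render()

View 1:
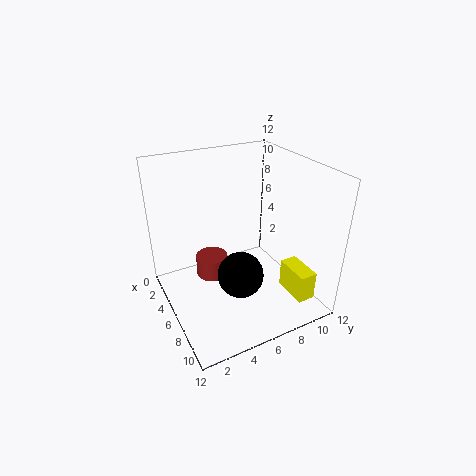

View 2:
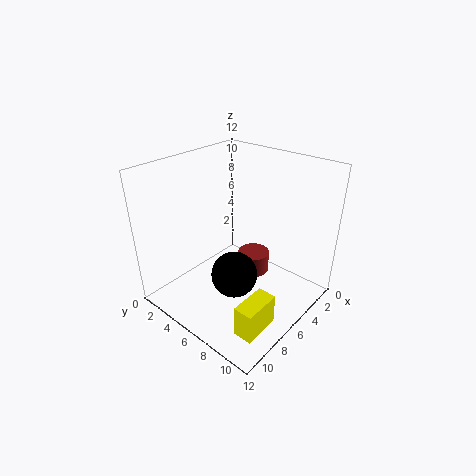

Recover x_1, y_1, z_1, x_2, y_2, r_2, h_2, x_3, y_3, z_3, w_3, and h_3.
x_1 = 6.5; y_1 = 6; z_1 = 2.5; x_2 = 2.5; y_2 = 5; r_2 = 1.5; h_2 = 2; x_3 = 7.5; y_3 = 9.5; z_3 = 1; w_3 = 3; h_3 = 2.5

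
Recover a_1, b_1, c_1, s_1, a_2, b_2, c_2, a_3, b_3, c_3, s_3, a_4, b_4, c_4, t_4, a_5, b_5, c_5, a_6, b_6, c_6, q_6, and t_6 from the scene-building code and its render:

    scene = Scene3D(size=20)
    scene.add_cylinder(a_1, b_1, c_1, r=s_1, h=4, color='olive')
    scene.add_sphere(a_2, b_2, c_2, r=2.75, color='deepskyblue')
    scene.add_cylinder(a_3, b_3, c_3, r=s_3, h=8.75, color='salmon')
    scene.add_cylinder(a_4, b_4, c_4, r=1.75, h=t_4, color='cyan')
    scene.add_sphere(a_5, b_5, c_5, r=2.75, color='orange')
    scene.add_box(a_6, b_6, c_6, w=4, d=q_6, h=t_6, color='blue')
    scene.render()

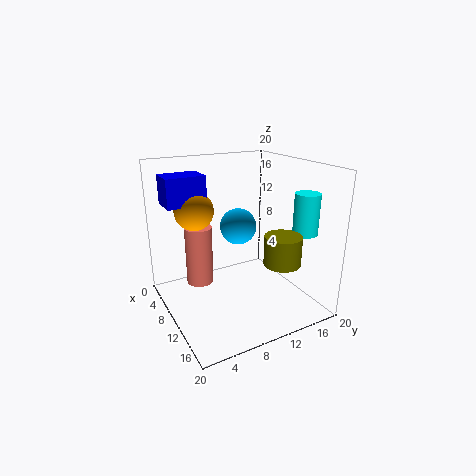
a_1 = 15; b_1 = 14; c_1 = 7.25; s_1 = 2.5; a_2 = 6; b_2 = 12.25; c_2 = 10; a_3 = 5.25; b_3 = 6; c_3 = 2; s_3 = 2; a_4 = 14.25; b_4 = 18.25; c_4 = 10.5; t_4 = 5.75; a_5 = 6; b_5 = 5.25; c_5 = 13.5; a_6 = 3.25; b_6 = 1.25; c_6 = 14.5; q_6 = 5.5; t_6 = 4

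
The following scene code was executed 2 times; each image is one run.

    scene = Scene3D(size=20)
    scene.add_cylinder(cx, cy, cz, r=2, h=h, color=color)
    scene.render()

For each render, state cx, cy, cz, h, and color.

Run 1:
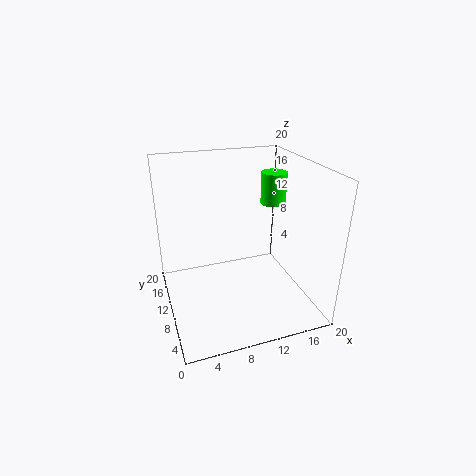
cx = 18; cy = 16; cz = 12; h = 5; color = 'lime'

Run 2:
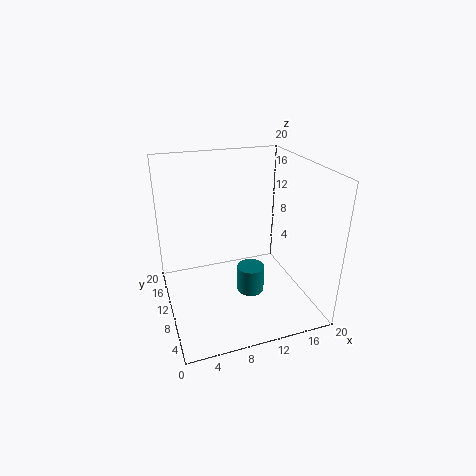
cx = 12; cy = 10; cz = 1; h = 4; color = 'teal'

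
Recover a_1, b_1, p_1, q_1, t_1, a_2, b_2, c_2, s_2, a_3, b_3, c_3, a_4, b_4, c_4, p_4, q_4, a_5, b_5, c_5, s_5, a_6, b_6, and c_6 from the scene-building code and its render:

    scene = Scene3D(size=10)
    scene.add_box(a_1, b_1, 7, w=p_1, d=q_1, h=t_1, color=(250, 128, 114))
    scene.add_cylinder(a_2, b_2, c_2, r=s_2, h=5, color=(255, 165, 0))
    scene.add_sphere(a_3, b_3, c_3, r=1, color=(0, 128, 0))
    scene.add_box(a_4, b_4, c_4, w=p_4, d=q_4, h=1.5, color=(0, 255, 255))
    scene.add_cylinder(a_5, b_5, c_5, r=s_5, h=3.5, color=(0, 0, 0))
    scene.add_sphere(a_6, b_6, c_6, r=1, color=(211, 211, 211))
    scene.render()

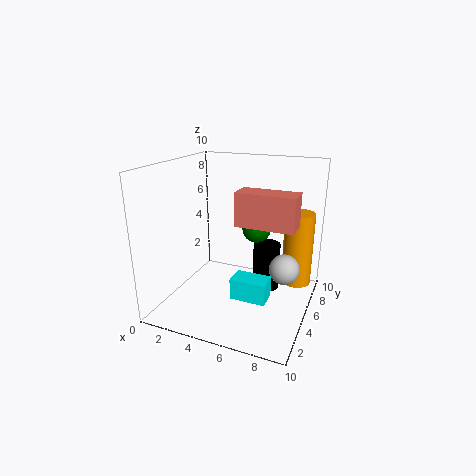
a_1 = 6
b_1 = 2
p_1 = 3.5
q_1 = 1.5
t_1 = 2
a_2 = 9
b_2 = 6
c_2 = 2
s_2 = 1
a_3 = 6
b_3 = 6
c_3 = 5.5
a_4 = 5
b_4 = 3.5
c_4 = 1
p_4 = 2.5
q_4 = 1.5
a_5 = 6.5
b_5 = 7
c_5 = 0.5
s_5 = 1
a_6 = 8.5
b_6 = 4.5
c_6 = 3.5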